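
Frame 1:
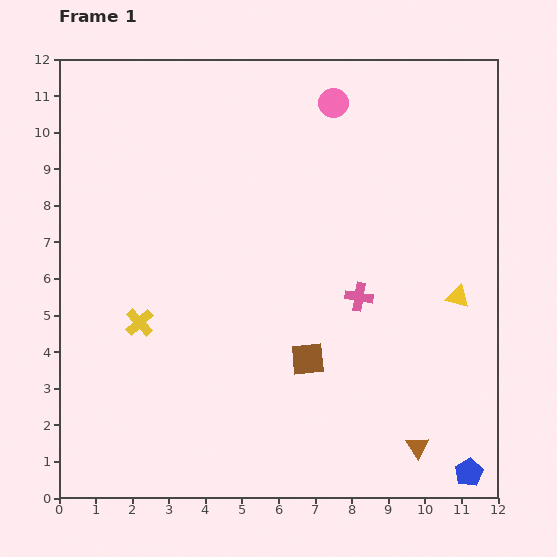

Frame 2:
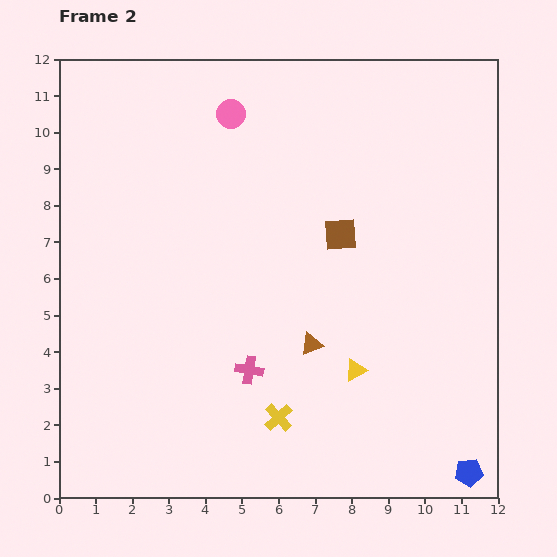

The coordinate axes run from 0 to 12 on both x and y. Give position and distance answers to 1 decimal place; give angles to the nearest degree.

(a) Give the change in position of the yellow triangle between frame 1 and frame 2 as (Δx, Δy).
(-2.8, -2.0)

The yellow triangle was at (10.9, 5.5) in frame 1 and (8.1, 3.5) in frame 2.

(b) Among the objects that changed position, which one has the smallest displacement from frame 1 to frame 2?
the pink circle

(moved 2.8)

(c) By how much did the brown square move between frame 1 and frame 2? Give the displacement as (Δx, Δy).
(0.9, 3.4)

The brown square was at (6.8, 3.8) in frame 1 and (7.7, 7.2) in frame 2.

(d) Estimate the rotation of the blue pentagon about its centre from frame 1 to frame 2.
24° clockwise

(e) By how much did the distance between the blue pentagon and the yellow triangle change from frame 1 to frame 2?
-0.6

Distance in frame 1: 4.8. Distance in frame 2: 4.2.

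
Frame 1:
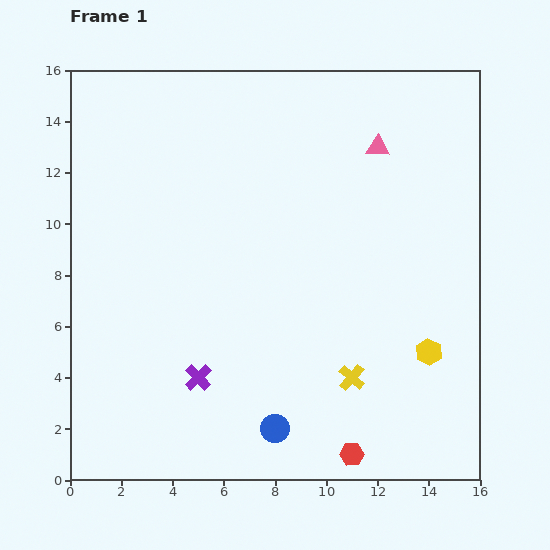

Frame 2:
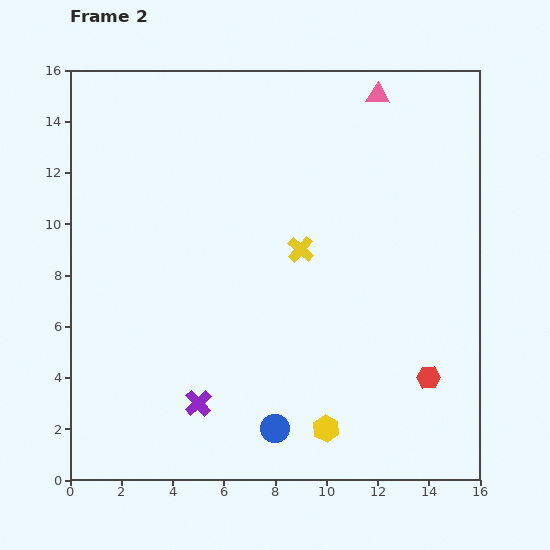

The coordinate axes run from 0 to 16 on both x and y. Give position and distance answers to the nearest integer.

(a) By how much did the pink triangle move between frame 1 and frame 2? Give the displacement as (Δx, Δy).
(0, 2)

The pink triangle was at (12, 13) in frame 1 and (12, 15) in frame 2.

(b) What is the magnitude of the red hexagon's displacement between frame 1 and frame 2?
4

The red hexagon moved from (11, 1) to (14, 4), a distance of √(3² + 3²) ≈ 4.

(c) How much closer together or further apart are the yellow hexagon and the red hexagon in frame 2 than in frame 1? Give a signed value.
-1

Distance in frame 1: 5. Distance in frame 2: 4.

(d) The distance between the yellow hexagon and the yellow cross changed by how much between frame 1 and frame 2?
+4

Distance in frame 1: 3. Distance in frame 2: 7.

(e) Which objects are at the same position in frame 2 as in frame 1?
the blue circle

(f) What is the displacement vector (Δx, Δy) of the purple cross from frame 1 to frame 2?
(0, -1)

The purple cross was at (5, 4) in frame 1 and (5, 3) in frame 2.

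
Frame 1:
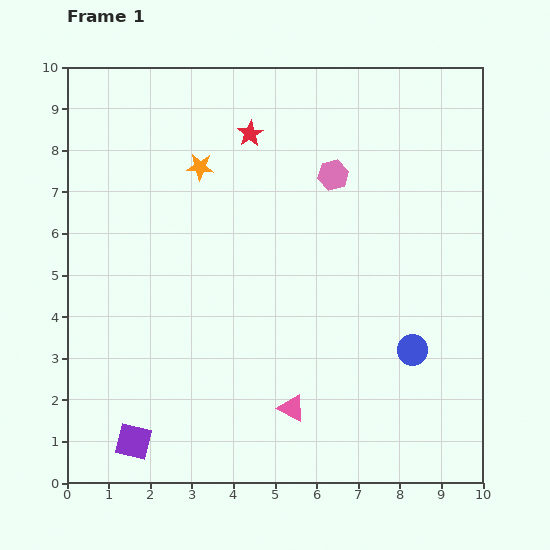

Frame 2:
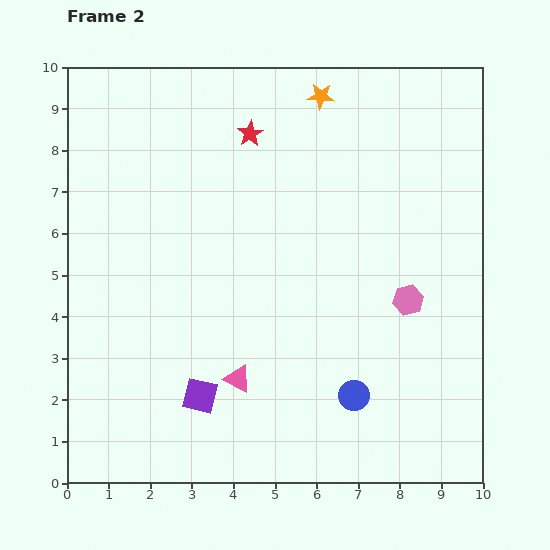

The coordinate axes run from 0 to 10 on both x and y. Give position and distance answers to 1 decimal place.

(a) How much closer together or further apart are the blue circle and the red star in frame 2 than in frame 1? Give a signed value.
+0.3

Distance in frame 1: 6.5. Distance in frame 2: 6.8.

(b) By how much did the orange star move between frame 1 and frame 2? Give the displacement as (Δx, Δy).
(2.9, 1.7)

The orange star was at (3.2, 7.6) in frame 1 and (6.1, 9.3) in frame 2.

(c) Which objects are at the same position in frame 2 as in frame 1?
the red star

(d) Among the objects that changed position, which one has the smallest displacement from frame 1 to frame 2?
the pink triangle

(moved 1.5)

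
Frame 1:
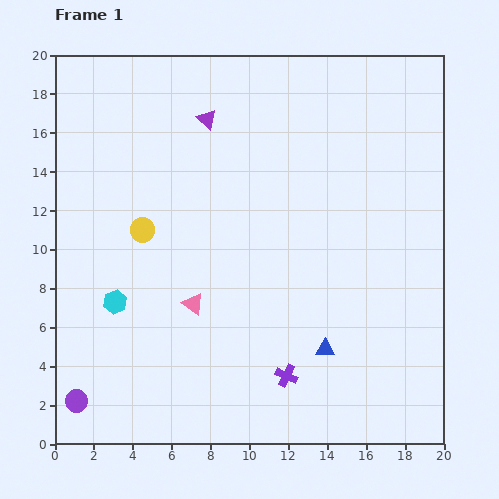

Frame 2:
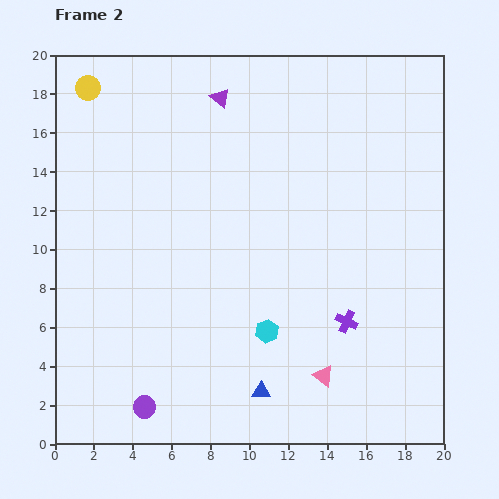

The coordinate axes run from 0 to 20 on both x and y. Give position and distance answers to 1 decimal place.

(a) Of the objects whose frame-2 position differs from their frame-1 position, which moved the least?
the purple triangle

(moved 1.3)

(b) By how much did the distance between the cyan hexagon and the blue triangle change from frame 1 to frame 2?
-8.0

Distance in frame 1: 11.1. Distance in frame 2: 3.1.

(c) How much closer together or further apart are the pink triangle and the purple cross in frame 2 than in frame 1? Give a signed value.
-3.1

Distance in frame 1: 6.1. Distance in frame 2: 3.0.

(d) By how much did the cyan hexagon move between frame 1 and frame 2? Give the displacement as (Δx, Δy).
(7.8, -1.5)

The cyan hexagon was at (3.1, 7.3) in frame 1 and (10.9, 5.8) in frame 2.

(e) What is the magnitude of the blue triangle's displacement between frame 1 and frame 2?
4.0

The blue triangle moved from (13.9, 4.9) to (10.6, 2.7), a distance of √(3.3² + 2.2²) ≈ 4.0.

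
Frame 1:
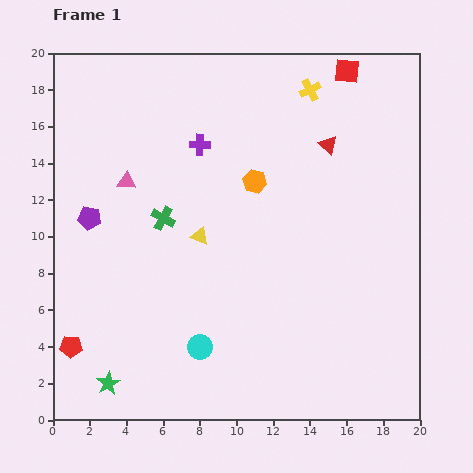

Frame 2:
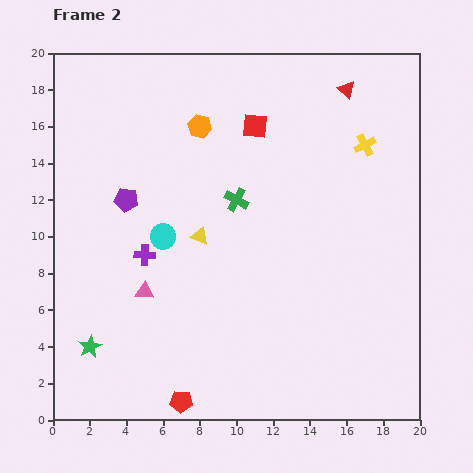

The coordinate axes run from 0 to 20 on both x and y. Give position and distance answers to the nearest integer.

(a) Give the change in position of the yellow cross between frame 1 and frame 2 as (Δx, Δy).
(3, -3)

The yellow cross was at (14, 18) in frame 1 and (17, 15) in frame 2.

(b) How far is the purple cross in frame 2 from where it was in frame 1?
7

The purple cross moved from (8, 15) to (5, 9), a distance of √(3² + 6²) ≈ 7.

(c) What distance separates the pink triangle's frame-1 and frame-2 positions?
6

The pink triangle moved from (4, 13) to (5, 7), a distance of √(1² + 6²) ≈ 6.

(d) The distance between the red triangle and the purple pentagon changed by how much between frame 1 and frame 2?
-1

Distance in frame 1: 14. Distance in frame 2: 13.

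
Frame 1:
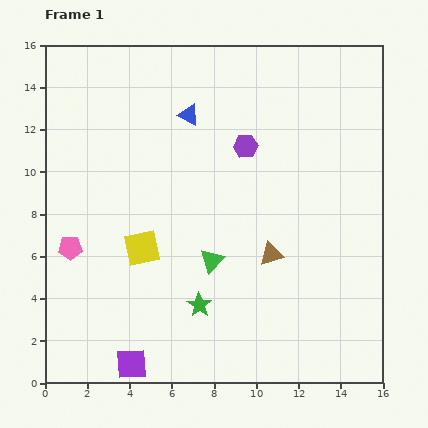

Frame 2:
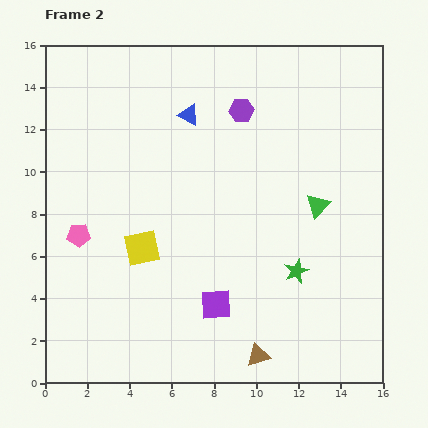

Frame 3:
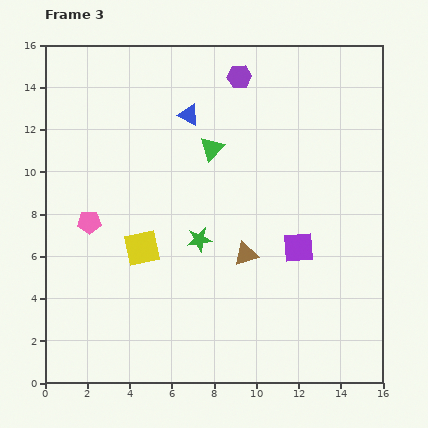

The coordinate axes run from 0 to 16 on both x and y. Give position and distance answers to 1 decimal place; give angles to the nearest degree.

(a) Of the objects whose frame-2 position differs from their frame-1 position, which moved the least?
the pink pentagon

(moved 0.7)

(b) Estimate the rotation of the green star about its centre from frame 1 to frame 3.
30° clockwise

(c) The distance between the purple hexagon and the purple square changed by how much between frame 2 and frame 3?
-0.7

Distance in frame 2: 9.3. Distance in frame 3: 8.6.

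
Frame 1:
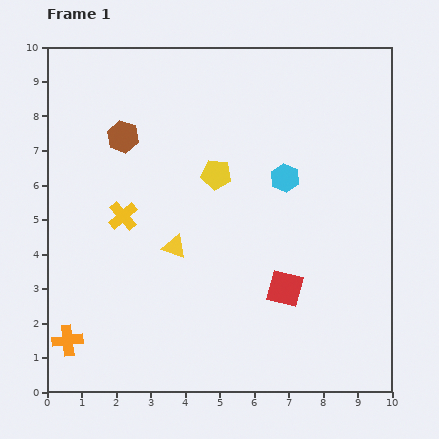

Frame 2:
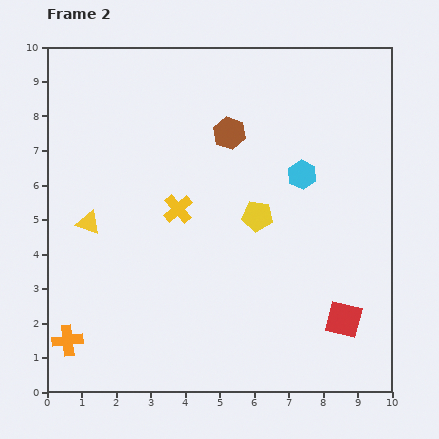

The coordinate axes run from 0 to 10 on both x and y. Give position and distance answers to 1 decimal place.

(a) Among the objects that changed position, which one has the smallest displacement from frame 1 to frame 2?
the cyan hexagon

(moved 0.5)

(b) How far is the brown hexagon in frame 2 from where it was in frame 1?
3.1

The brown hexagon moved from (2.2, 7.4) to (5.3, 7.5), a distance of √(3.1² + 0.1²) ≈ 3.1.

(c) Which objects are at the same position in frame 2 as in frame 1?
the orange cross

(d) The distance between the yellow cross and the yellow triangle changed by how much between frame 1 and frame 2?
+0.9

Distance in frame 1: 1.7. Distance in frame 2: 2.6.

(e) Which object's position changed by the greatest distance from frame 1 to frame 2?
the brown hexagon

(moved 3.1; next 2.6)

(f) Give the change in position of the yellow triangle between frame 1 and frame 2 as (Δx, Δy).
(-2.5, 0.7)

The yellow triangle was at (3.7, 4.2) in frame 1 and (1.2, 4.9) in frame 2.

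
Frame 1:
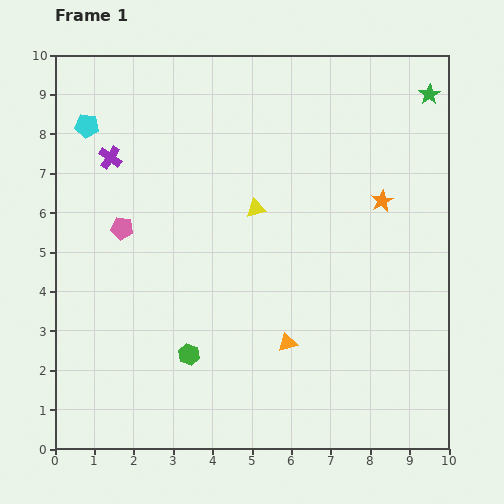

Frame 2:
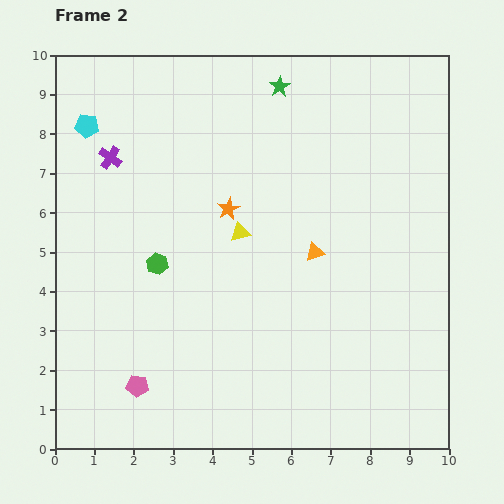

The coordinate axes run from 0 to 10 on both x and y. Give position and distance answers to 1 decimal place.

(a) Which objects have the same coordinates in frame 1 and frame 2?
the cyan pentagon, the purple cross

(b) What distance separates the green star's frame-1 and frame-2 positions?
3.8

The green star moved from (9.5, 9.0) to (5.7, 9.2), a distance of √(3.8² + 0.2²) ≈ 3.8.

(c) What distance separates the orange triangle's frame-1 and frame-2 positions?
2.4

The orange triangle moved from (5.9, 2.7) to (6.6, 5.0), a distance of √(0.7² + 2.3²) ≈ 2.4.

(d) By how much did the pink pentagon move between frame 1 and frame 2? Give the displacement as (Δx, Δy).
(0.4, -4.0)

The pink pentagon was at (1.7, 5.6) in frame 1 and (2.1, 1.6) in frame 2.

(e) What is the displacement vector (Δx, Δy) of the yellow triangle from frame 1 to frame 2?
(-0.4, -0.6)

The yellow triangle was at (5.1, 6.1) in frame 1 and (4.7, 5.5) in frame 2.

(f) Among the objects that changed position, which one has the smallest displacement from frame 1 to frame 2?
the yellow triangle

(moved 0.7)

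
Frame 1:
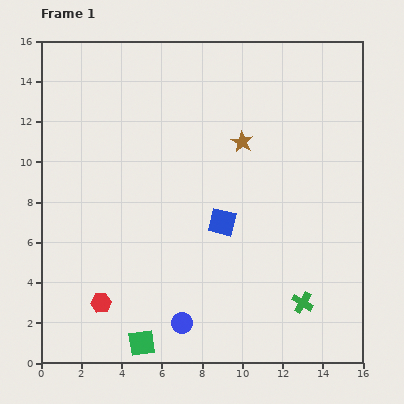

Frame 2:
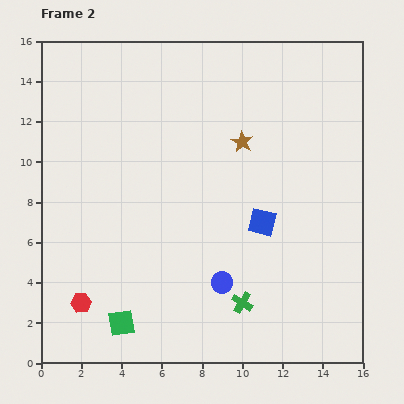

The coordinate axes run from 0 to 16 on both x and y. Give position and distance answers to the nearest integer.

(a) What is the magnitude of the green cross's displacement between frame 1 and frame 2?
3

The green cross moved from (13, 3) to (10, 3), a distance of √(3² + 0²) ≈ 3.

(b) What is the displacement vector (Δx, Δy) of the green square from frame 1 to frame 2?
(-1, 1)

The green square was at (5, 1) in frame 1 and (4, 2) in frame 2.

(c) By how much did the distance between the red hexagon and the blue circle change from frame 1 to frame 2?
+3

Distance in frame 1: 4. Distance in frame 2: 7.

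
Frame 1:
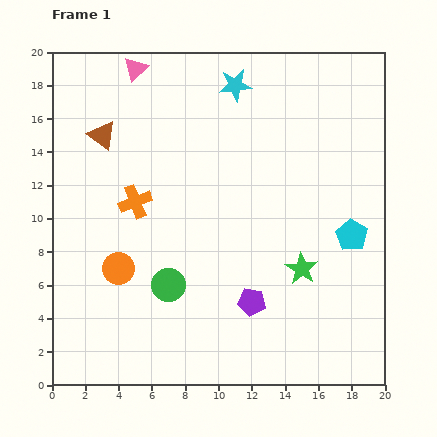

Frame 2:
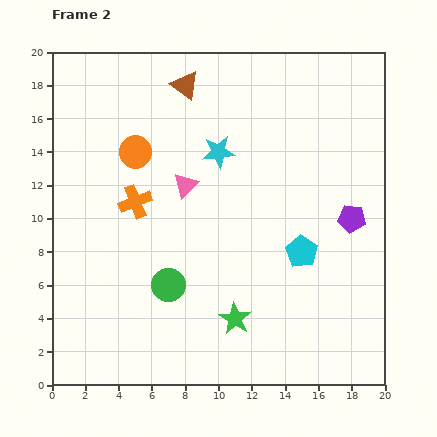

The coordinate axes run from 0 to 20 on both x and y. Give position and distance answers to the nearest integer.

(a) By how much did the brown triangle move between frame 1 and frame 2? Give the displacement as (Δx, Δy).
(5, 3)

The brown triangle was at (3, 15) in frame 1 and (8, 18) in frame 2.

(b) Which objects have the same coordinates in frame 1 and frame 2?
the green circle, the orange cross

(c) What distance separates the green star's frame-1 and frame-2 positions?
5

The green star moved from (15, 7) to (11, 4), a distance of √(4² + 3²) ≈ 5.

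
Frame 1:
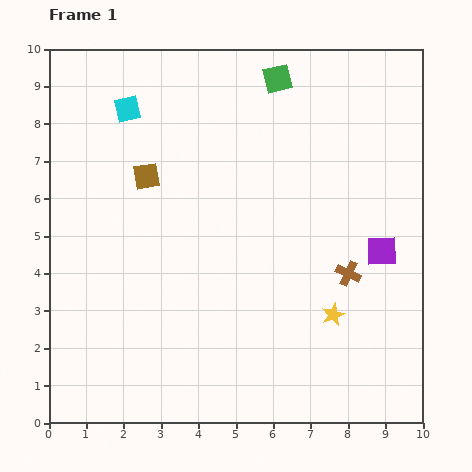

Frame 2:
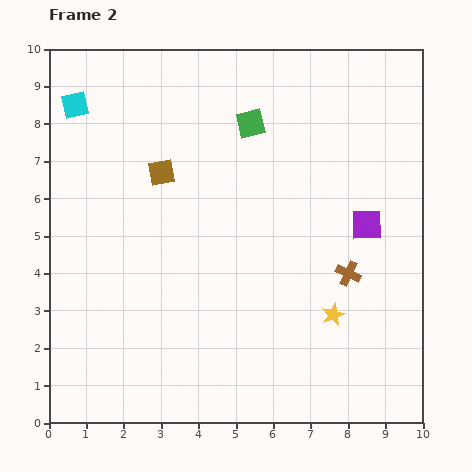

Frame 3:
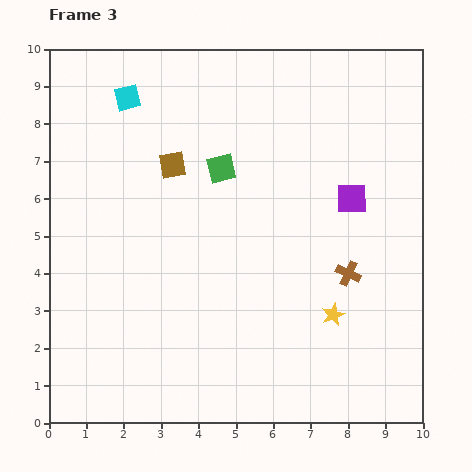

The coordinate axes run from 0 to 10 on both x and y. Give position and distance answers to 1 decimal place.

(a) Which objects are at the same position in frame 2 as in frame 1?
the brown cross, the yellow star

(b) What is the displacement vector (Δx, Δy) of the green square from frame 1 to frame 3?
(-1.5, -2.4)

The green square was at (6.1, 9.2) in frame 1 and (4.6, 6.8) in frame 3.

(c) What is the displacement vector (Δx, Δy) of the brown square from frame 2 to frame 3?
(0.3, 0.2)

The brown square was at (3.0, 6.7) in frame 2 and (3.3, 6.9) in frame 3.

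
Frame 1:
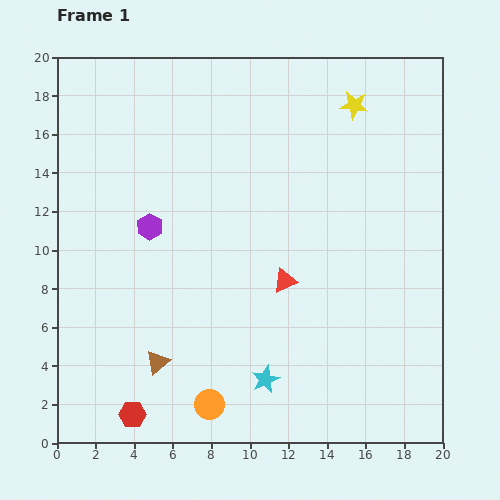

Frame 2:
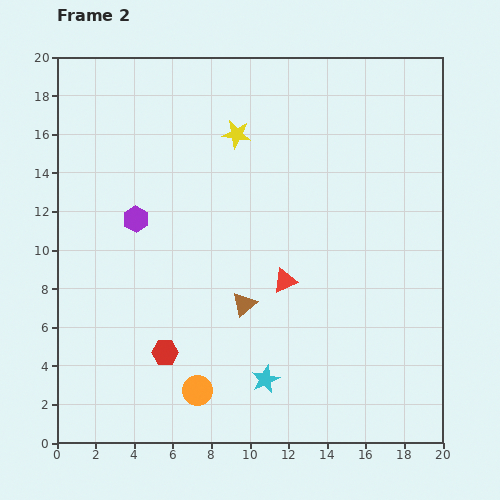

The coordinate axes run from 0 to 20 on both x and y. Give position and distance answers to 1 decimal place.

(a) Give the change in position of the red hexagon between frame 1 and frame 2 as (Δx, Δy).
(1.7, 3.2)

The red hexagon was at (3.9, 1.5) in frame 1 and (5.6, 4.7) in frame 2.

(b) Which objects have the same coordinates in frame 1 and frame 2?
the red triangle, the cyan star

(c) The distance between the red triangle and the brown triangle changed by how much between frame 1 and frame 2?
-5.4

Distance in frame 1: 7.8. Distance in frame 2: 2.4.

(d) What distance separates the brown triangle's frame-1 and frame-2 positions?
5.4

The brown triangle moved from (5.2, 4.2) to (9.7, 7.2), a distance of √(4.5² + 3.0²) ≈ 5.4.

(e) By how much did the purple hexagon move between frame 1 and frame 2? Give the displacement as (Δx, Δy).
(-0.7, 0.4)

The purple hexagon was at (4.8, 11.2) in frame 1 and (4.1, 11.6) in frame 2.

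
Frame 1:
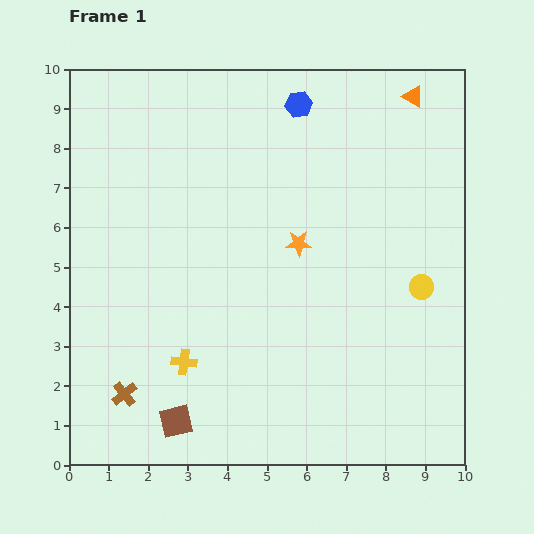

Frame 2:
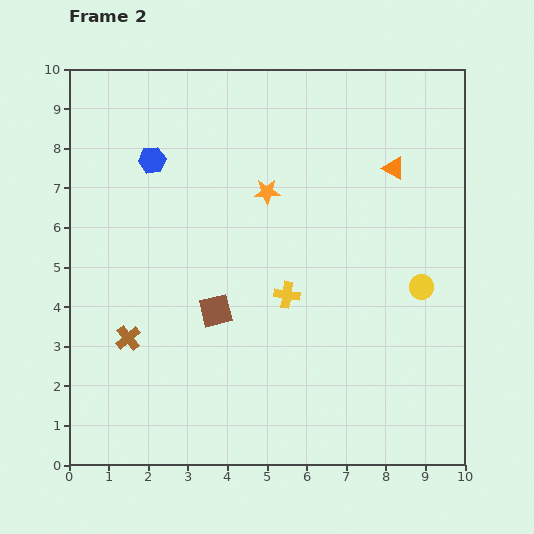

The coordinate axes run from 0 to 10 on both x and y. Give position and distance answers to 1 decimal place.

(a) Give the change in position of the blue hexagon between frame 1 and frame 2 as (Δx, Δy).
(-3.7, -1.4)

The blue hexagon was at (5.8, 9.1) in frame 1 and (2.1, 7.7) in frame 2.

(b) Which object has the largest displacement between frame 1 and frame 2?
the blue hexagon

(moved 4.0; next 3.1)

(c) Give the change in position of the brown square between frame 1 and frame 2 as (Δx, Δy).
(1.0, 2.8)

The brown square was at (2.7, 1.1) in frame 1 and (3.7, 3.9) in frame 2.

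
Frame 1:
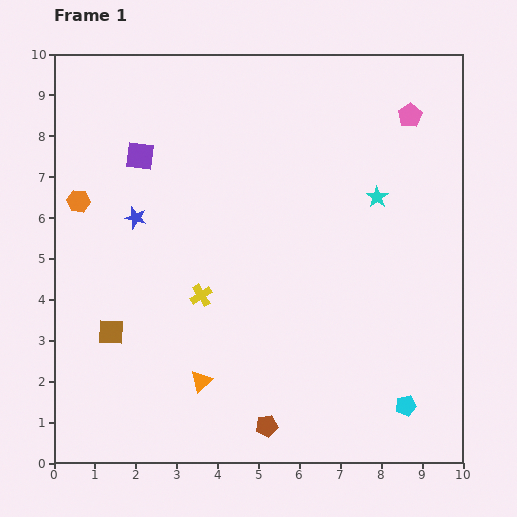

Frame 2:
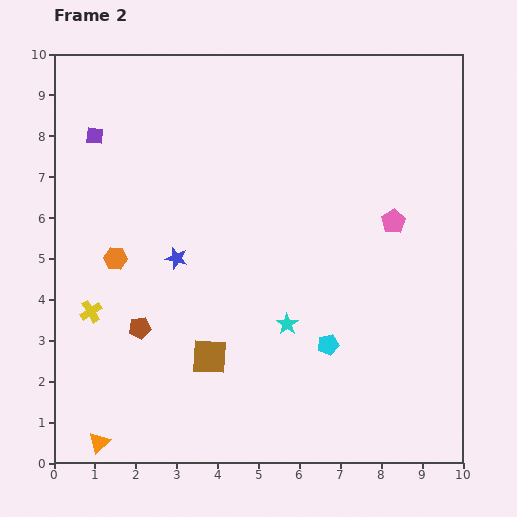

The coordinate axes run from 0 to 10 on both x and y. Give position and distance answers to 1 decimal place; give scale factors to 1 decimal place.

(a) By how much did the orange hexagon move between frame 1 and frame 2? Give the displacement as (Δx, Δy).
(0.9, -1.4)

The orange hexagon was at (0.6, 6.4) in frame 1 and (1.5, 5.0) in frame 2.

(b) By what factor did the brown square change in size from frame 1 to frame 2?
1.4×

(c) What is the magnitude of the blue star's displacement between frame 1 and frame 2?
1.4

The blue star moved from (2.0, 6.0) to (3.0, 5.0), a distance of √(1.0² + 1.0²) ≈ 1.4.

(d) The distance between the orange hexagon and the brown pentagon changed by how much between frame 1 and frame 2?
-5.4

Distance in frame 1: 7.2. Distance in frame 2: 1.8.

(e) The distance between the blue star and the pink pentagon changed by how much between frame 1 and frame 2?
-1.8

Distance in frame 1: 7.2. Distance in frame 2: 5.4.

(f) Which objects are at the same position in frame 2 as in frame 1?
none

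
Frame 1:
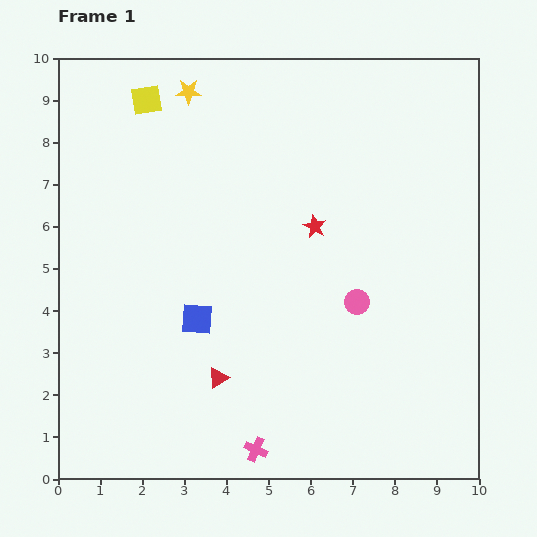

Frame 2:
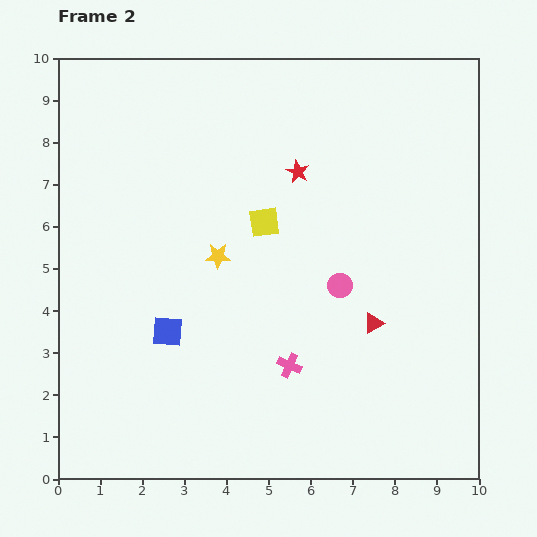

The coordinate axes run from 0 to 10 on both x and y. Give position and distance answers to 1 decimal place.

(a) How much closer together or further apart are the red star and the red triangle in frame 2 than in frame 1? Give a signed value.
-0.3

Distance in frame 1: 4.3. Distance in frame 2: 4.0.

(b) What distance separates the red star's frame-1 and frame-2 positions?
1.4

The red star moved from (6.1, 6.0) to (5.7, 7.3), a distance of √(0.4² + 1.3²) ≈ 1.4.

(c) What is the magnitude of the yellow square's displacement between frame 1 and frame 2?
4.0

The yellow square moved from (2.1, 9.0) to (4.9, 6.1), a distance of √(2.8² + 2.9²) ≈ 4.0.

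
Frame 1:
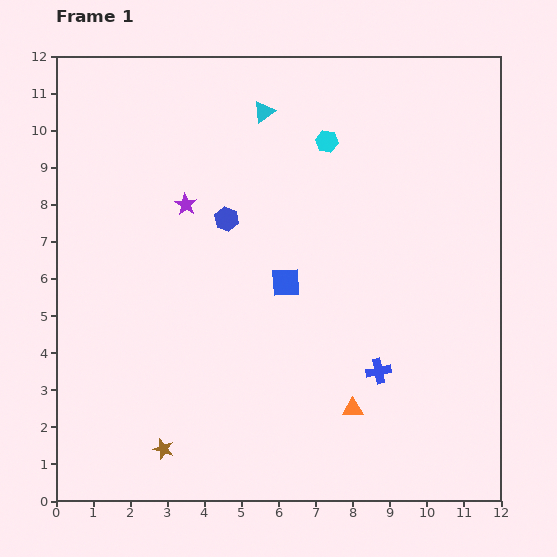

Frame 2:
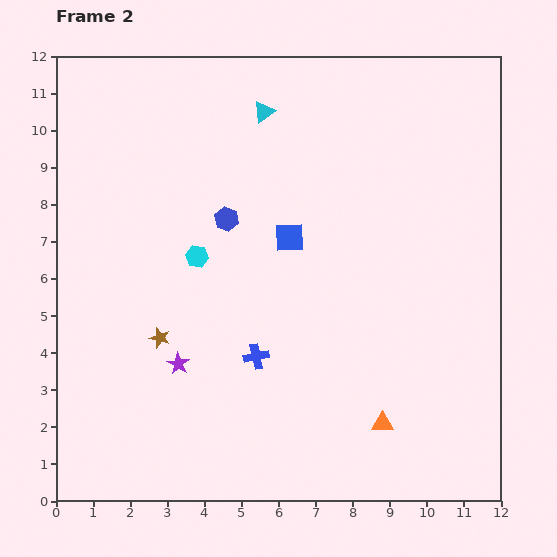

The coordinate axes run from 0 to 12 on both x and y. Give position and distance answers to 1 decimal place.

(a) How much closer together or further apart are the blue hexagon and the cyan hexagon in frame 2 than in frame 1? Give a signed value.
-2.1

Distance in frame 1: 3.4. Distance in frame 2: 1.3.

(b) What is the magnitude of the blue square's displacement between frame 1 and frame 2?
1.2

The blue square moved from (6.2, 5.9) to (6.3, 7.1), a distance of √(0.1² + 1.2²) ≈ 1.2.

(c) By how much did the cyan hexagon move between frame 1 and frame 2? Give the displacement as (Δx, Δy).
(-3.5, -3.1)

The cyan hexagon was at (7.3, 9.7) in frame 1 and (3.8, 6.6) in frame 2.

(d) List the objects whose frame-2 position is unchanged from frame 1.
the blue hexagon, the cyan triangle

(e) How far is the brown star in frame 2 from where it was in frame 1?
3.0

The brown star moved from (2.9, 1.4) to (2.8, 4.4), a distance of √(0.1² + 3.0²) ≈ 3.0.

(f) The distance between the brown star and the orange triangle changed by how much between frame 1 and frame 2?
+1.2

Distance in frame 1: 5.2. Distance in frame 2: 6.4.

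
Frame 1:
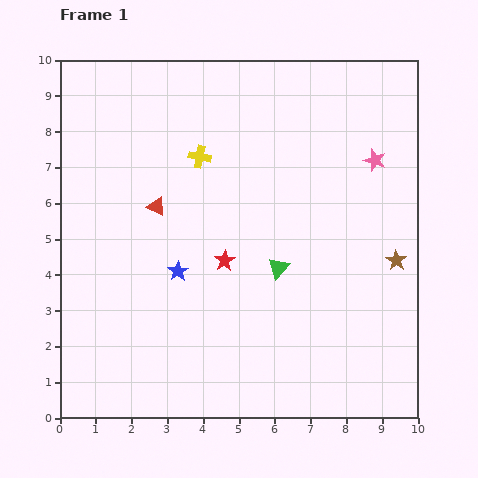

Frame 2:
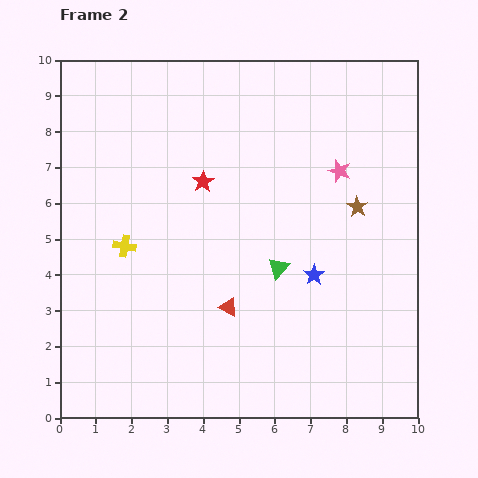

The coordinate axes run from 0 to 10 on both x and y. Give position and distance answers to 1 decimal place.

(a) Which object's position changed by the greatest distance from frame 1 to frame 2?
the blue star

(moved 3.8; next 3.4)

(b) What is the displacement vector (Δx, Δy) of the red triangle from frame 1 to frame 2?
(2.0, -2.8)

The red triangle was at (2.7, 5.9) in frame 1 and (4.7, 3.1) in frame 2.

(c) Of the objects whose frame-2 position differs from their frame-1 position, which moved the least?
the pink star

(moved 1.0)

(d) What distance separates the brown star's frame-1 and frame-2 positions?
1.9

The brown star moved from (9.4, 4.4) to (8.3, 5.9), a distance of √(1.1² + 1.5²) ≈ 1.9.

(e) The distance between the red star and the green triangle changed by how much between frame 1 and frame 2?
+1.7

Distance in frame 1: 1.5. Distance in frame 2: 3.2.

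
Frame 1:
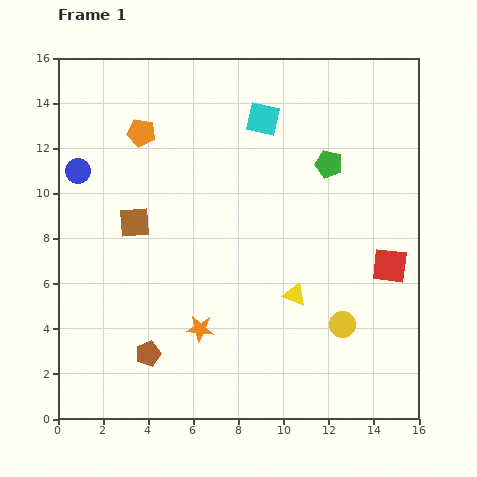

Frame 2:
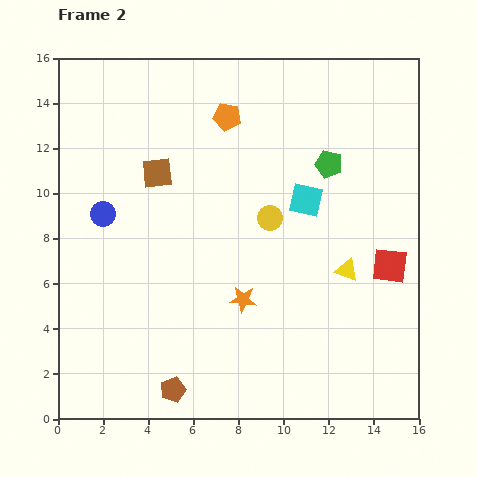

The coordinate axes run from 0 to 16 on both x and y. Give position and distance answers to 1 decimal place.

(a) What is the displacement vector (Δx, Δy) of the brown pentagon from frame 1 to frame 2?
(1.1, -1.6)

The brown pentagon was at (4.0, 2.9) in frame 1 and (5.1, 1.3) in frame 2.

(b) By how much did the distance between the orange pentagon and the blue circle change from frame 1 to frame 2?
+3.7

Distance in frame 1: 3.3. Distance in frame 2: 7.0.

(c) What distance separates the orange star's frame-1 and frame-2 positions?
2.3

The orange star moved from (6.3, 4.0) to (8.2, 5.3), a distance of √(1.9² + 1.3²) ≈ 2.3.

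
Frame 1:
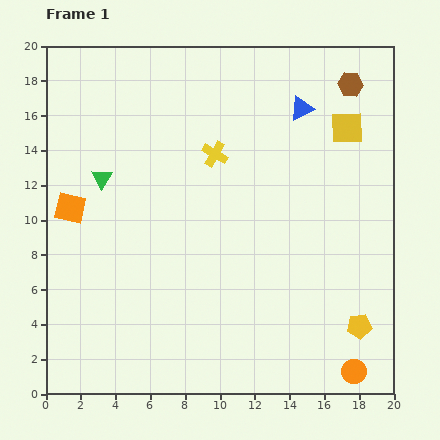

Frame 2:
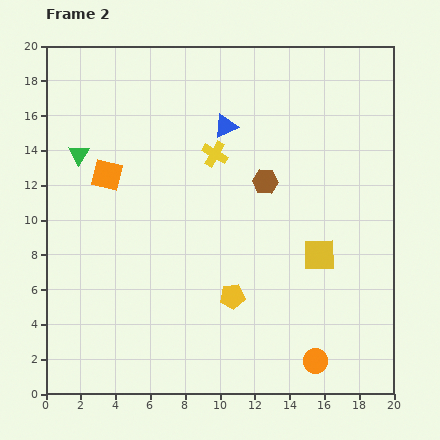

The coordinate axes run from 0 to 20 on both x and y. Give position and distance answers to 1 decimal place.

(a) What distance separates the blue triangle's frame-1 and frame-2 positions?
4.5

The blue triangle moved from (14.7, 16.4) to (10.3, 15.4), a distance of √(4.4² + 1.0²) ≈ 4.5.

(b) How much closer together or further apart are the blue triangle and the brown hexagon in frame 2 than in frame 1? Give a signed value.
+0.8

Distance in frame 1: 3.1. Distance in frame 2: 3.9.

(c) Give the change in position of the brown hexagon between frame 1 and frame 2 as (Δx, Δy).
(-4.9, -5.6)

The brown hexagon was at (17.5, 17.8) in frame 1 and (12.6, 12.2) in frame 2.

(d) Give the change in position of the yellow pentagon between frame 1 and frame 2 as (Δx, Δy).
(-7.3, 1.7)

The yellow pentagon was at (18.0, 3.9) in frame 1 and (10.7, 5.6) in frame 2.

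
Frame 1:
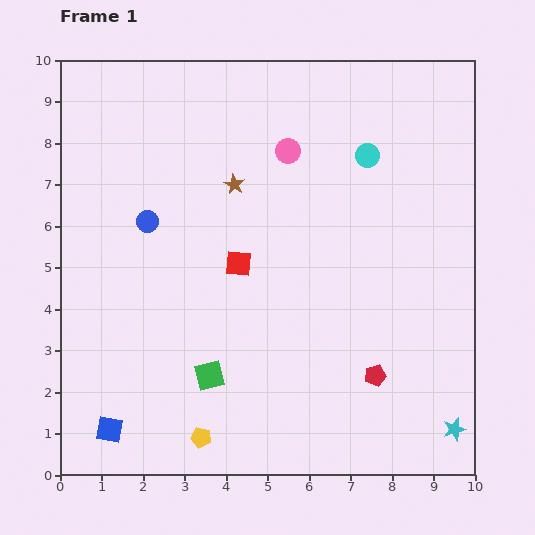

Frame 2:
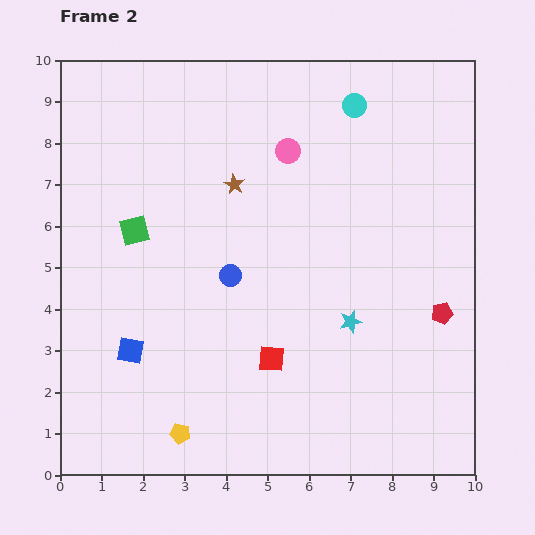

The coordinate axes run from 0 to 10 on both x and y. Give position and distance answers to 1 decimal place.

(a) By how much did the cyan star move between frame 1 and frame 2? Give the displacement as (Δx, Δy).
(-2.5, 2.6)

The cyan star was at (9.5, 1.1) in frame 1 and (7.0, 3.7) in frame 2.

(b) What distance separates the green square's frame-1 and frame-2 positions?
3.9

The green square moved from (3.6, 2.4) to (1.8, 5.9), a distance of √(1.8² + 3.5²) ≈ 3.9.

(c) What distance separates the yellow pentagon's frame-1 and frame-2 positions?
0.5

The yellow pentagon moved from (3.4, 0.9) to (2.9, 1.0), a distance of √(0.5² + 0.1²) ≈ 0.5.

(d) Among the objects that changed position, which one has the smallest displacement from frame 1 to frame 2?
the yellow pentagon

(moved 0.5)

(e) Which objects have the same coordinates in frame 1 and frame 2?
the brown star, the pink circle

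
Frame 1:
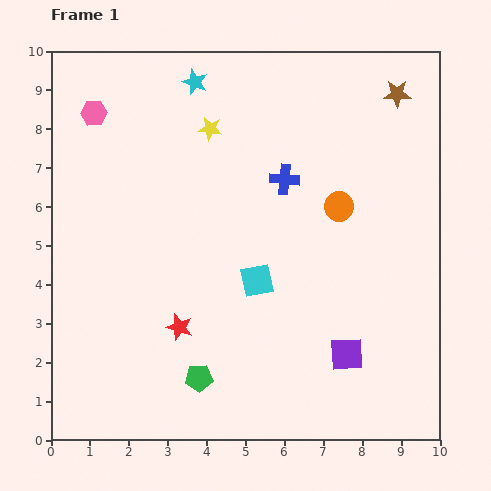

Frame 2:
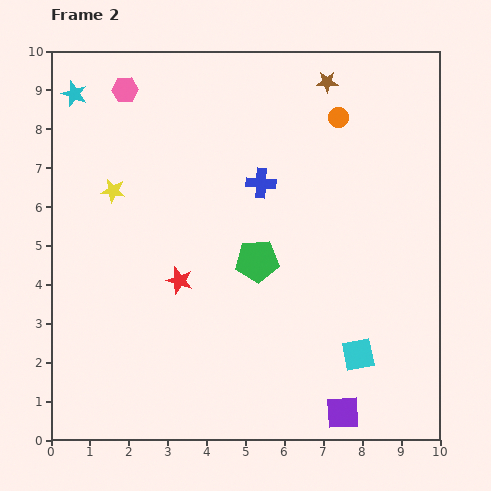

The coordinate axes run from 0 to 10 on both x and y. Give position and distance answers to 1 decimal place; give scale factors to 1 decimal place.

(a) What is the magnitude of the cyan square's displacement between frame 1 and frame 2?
3.2

The cyan square moved from (5.3, 4.1) to (7.9, 2.2), a distance of √(2.6² + 1.9²) ≈ 3.2.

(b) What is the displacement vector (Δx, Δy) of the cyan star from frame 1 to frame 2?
(-3.1, -0.3)

The cyan star was at (3.7, 9.2) in frame 1 and (0.6, 8.9) in frame 2.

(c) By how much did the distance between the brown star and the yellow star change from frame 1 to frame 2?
+1.3

Distance in frame 1: 4.9. Distance in frame 2: 6.2.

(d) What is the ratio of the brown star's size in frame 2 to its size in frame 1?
0.8×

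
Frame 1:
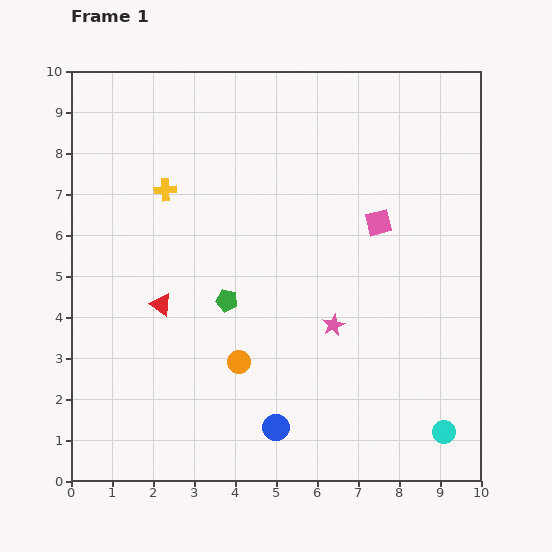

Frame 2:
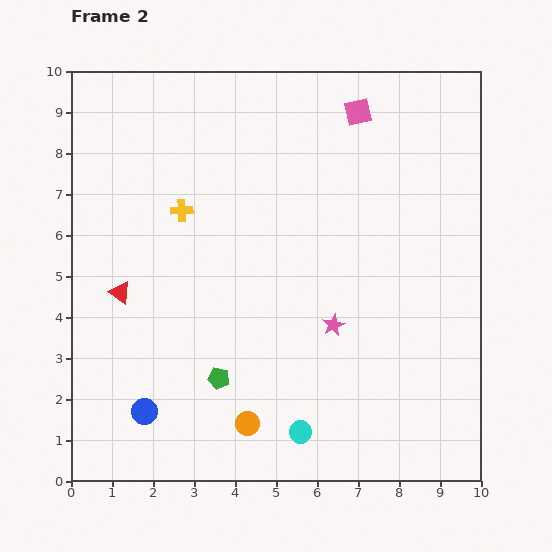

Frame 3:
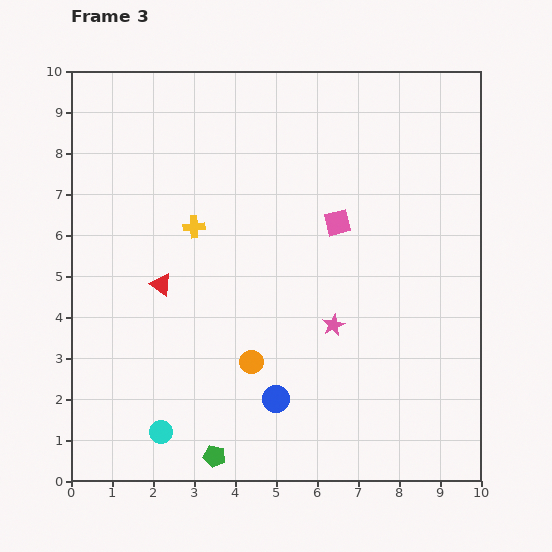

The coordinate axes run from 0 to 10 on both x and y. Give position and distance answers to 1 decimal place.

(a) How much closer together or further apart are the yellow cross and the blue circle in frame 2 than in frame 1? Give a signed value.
-1.4

Distance in frame 1: 6.4. Distance in frame 2: 5.0.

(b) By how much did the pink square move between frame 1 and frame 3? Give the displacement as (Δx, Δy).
(-1.0, 0.0)

The pink square was at (7.5, 6.3) in frame 1 and (6.5, 6.3) in frame 3.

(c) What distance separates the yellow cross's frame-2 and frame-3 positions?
0.5

The yellow cross moved from (2.7, 6.6) to (3.0, 6.2), a distance of √(0.3² + 0.4²) ≈ 0.5.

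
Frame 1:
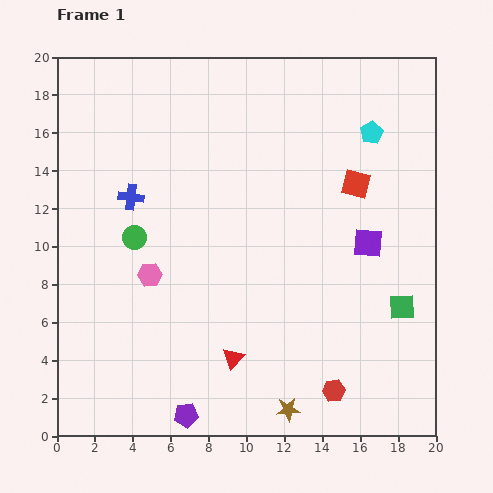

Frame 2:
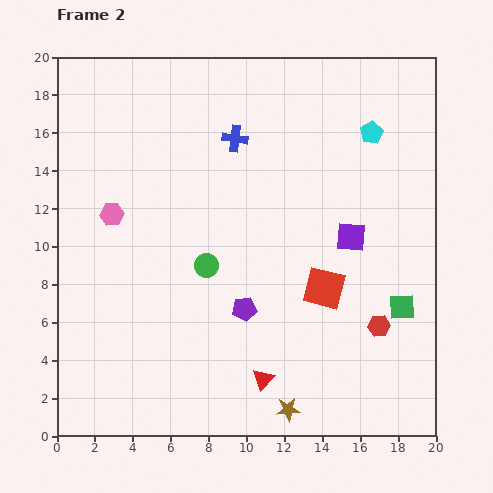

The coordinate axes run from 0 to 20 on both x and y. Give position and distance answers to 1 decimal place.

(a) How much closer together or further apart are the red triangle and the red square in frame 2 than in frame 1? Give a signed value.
-5.5

Distance in frame 1: 11.3. Distance in frame 2: 5.8.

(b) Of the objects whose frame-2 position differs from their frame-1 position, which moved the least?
the purple square

(moved 0.9)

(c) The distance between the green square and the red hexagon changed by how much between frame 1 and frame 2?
-4.1

Distance in frame 1: 5.7. Distance in frame 2: 1.6.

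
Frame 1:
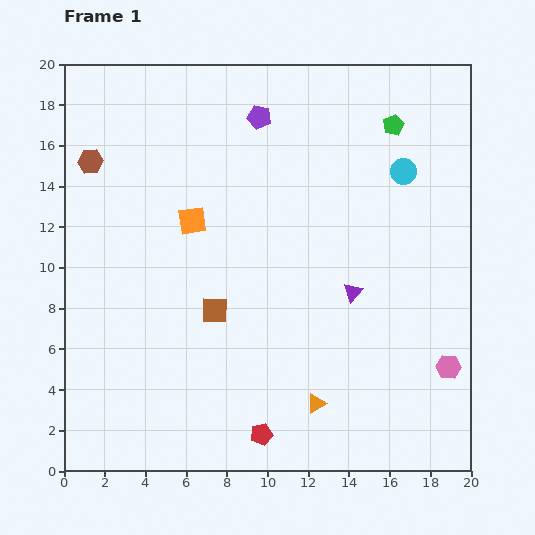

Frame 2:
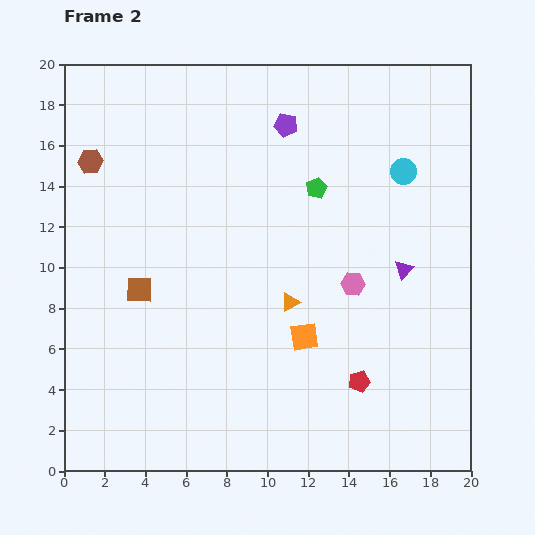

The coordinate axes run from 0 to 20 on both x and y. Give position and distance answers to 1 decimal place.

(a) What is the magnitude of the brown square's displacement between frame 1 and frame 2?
3.8

The brown square moved from (7.4, 7.9) to (3.7, 8.9), a distance of √(3.7² + 1.0²) ≈ 3.8.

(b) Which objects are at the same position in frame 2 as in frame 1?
the brown hexagon, the cyan circle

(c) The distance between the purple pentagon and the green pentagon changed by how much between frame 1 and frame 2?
-3.2

Distance in frame 1: 6.6. Distance in frame 2: 3.4.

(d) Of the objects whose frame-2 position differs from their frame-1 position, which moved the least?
the purple pentagon

(moved 1.4)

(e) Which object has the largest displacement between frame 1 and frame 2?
the orange square

(moved 7.9; next 6.2)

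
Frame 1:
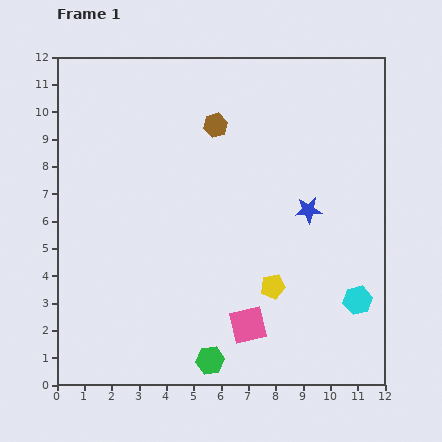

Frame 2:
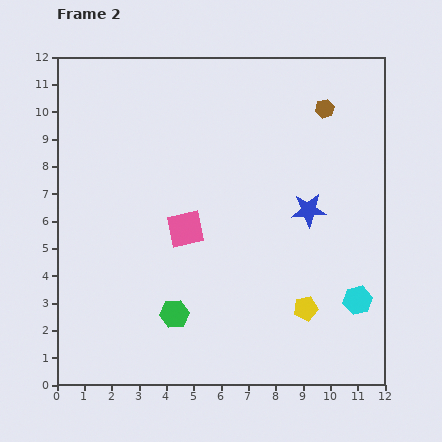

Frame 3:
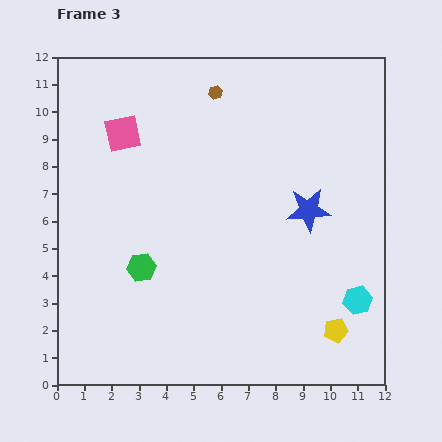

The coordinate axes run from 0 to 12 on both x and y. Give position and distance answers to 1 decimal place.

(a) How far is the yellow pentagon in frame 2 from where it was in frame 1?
1.4

The yellow pentagon moved from (7.9, 3.6) to (9.1, 2.8), a distance of √(1.2² + 0.8²) ≈ 1.4.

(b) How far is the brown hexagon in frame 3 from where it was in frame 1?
1.2

The brown hexagon moved from (5.8, 9.5) to (5.8, 10.7), a distance of √(0.0² + 1.2²) ≈ 1.2.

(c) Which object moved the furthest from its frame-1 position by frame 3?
the pink square

(moved 8.4; next 4.2)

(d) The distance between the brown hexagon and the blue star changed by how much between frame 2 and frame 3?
+1.8

Distance in frame 2: 3.7. Distance in frame 3: 5.5.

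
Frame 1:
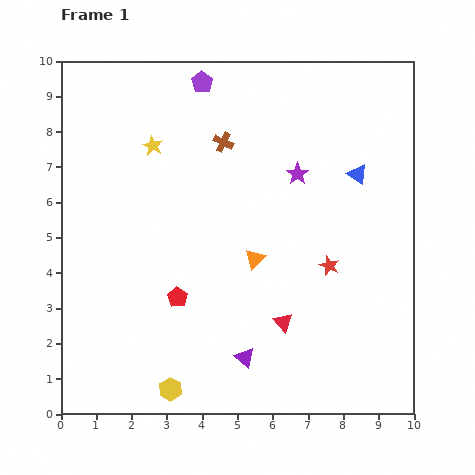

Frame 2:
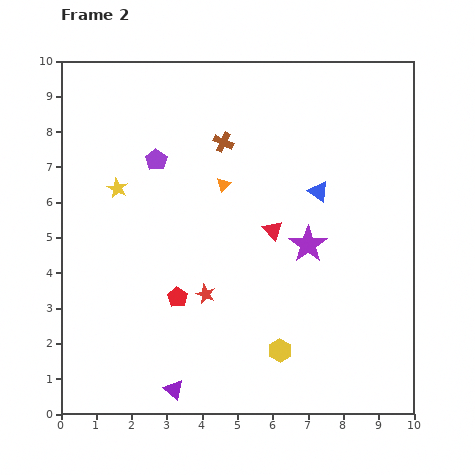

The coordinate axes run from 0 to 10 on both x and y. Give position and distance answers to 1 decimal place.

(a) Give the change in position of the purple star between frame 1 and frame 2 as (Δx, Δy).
(0.3, -2.0)

The purple star was at (6.7, 6.8) in frame 1 and (7.0, 4.8) in frame 2.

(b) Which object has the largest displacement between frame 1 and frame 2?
the red star

(moved 3.6; next 3.3)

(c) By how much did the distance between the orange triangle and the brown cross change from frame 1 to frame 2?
-2.2

Distance in frame 1: 3.4. Distance in frame 2: 1.2.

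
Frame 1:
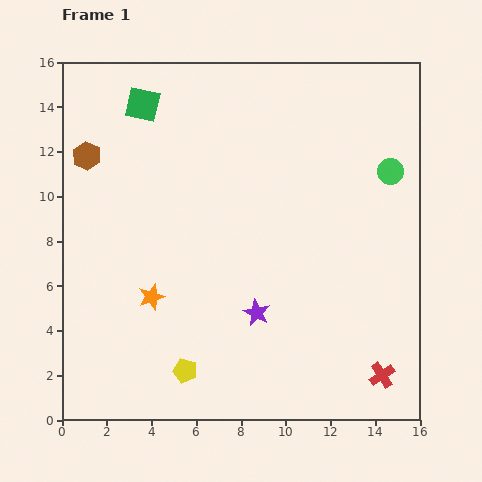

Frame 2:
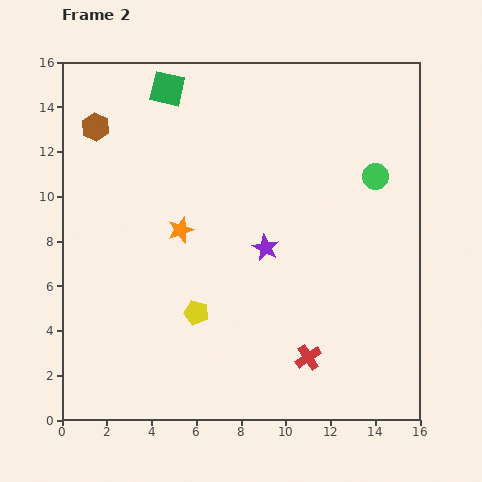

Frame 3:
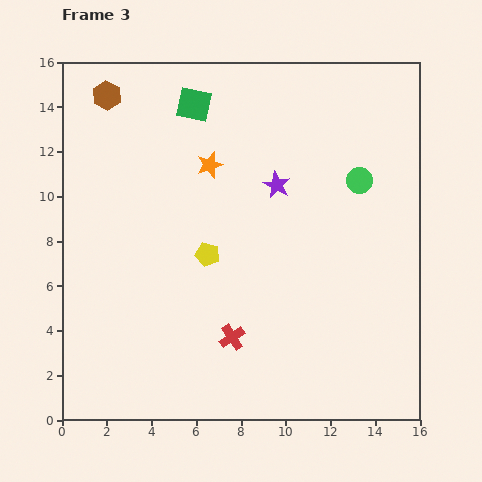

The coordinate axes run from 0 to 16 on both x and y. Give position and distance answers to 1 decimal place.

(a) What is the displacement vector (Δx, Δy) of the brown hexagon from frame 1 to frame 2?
(0.4, 1.3)

The brown hexagon was at (1.1, 11.8) in frame 1 and (1.5, 13.1) in frame 2.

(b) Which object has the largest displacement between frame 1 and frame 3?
the red cross

(moved 6.9; next 6.4)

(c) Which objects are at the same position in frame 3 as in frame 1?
none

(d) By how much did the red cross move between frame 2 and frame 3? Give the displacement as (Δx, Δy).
(-3.4, 0.9)

The red cross was at (11.0, 2.8) in frame 2 and (7.6, 3.7) in frame 3.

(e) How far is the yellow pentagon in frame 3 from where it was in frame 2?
2.6

The yellow pentagon moved from (6.0, 4.8) to (6.5, 7.4), a distance of √(0.5² + 2.6²) ≈ 2.6.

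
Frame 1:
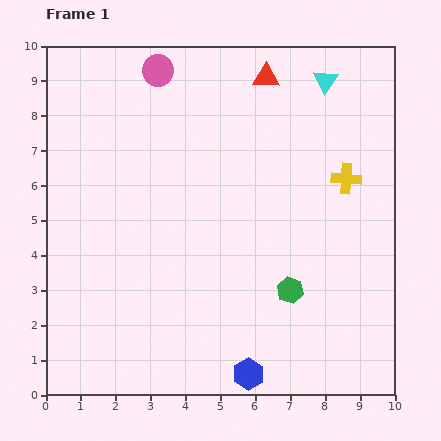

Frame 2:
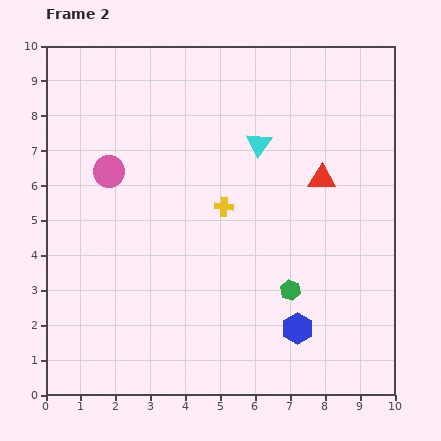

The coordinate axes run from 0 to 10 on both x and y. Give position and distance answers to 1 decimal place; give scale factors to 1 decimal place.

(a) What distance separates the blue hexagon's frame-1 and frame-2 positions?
1.9

The blue hexagon moved from (5.8, 0.6) to (7.2, 1.9), a distance of √(1.4² + 1.3²) ≈ 1.9.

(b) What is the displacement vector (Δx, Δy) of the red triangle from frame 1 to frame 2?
(1.6, -2.9)

The red triangle was at (6.3, 9.1) in frame 1 and (7.9, 6.2) in frame 2.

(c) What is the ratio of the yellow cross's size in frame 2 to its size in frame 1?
0.6×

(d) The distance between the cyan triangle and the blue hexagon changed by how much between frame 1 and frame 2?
-3.3

Distance in frame 1: 8.7. Distance in frame 2: 5.4.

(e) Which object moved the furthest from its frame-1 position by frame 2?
the yellow cross

(moved 3.6; next 3.3)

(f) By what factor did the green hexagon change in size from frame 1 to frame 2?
0.8×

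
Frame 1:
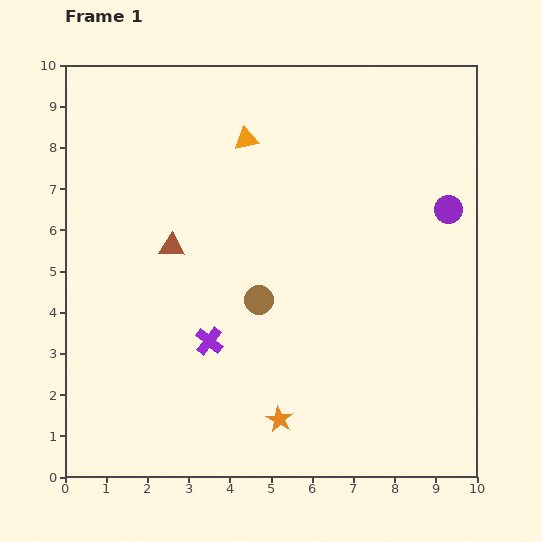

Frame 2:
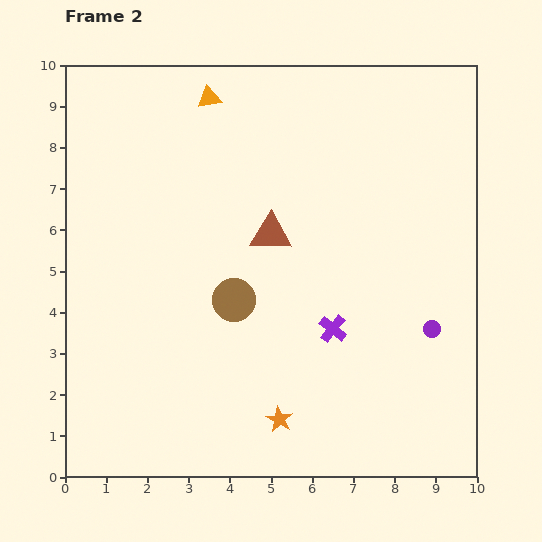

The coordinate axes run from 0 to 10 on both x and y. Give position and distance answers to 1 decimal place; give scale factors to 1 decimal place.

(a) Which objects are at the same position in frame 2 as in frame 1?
the orange star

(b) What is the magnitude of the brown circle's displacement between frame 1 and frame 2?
0.6

The brown circle moved from (4.7, 4.3) to (4.1, 4.3), a distance of √(0.6² + 0.0²) ≈ 0.6.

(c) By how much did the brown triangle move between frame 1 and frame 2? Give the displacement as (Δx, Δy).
(2.4, 0.3)

The brown triangle was at (2.6, 5.6) in frame 1 and (5.0, 5.9) in frame 2.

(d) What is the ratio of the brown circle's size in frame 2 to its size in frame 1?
1.5×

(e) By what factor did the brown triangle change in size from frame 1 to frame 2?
1.6×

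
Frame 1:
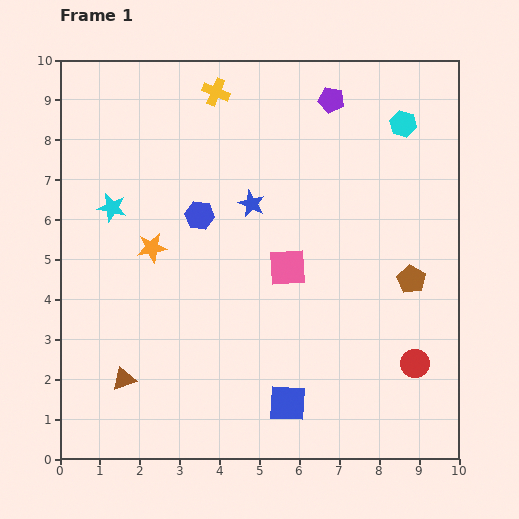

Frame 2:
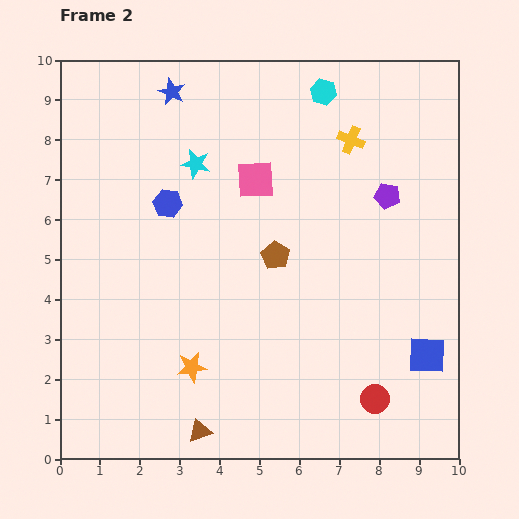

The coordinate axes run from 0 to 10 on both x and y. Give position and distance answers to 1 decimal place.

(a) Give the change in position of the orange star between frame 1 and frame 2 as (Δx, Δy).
(1.0, -3.0)

The orange star was at (2.3, 5.3) in frame 1 and (3.3, 2.3) in frame 2.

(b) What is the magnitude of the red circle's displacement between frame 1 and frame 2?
1.3

The red circle moved from (8.9, 2.4) to (7.9, 1.5), a distance of √(1.0² + 0.9²) ≈ 1.3.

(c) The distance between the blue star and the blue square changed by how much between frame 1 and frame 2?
+4.1

Distance in frame 1: 5.1. Distance in frame 2: 9.2.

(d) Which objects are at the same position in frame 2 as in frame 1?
none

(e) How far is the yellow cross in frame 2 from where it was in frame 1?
3.6

The yellow cross moved from (3.9, 9.2) to (7.3, 8.0), a distance of √(3.4² + 1.2²) ≈ 3.6.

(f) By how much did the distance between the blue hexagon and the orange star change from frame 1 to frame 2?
+2.7

Distance in frame 1: 1.4. Distance in frame 2: 4.1.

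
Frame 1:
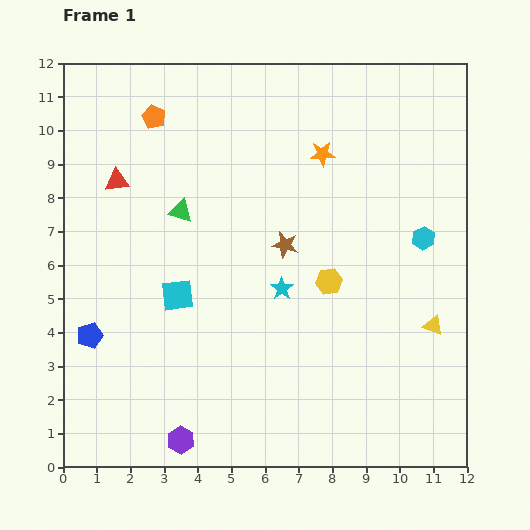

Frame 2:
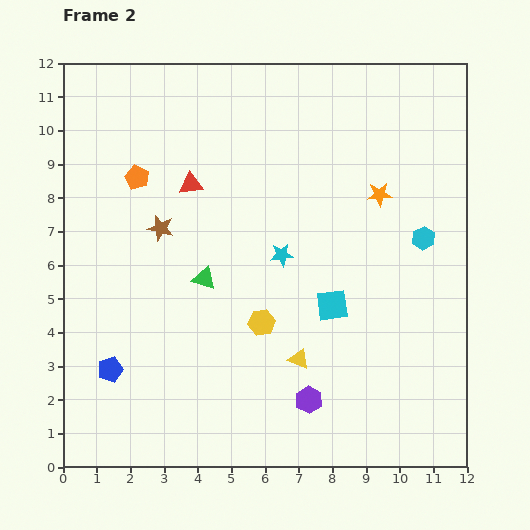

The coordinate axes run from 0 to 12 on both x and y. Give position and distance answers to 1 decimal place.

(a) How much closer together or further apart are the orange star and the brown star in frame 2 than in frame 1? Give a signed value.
+3.7

Distance in frame 1: 2.9. Distance in frame 2: 6.6.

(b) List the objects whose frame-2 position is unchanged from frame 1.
the cyan hexagon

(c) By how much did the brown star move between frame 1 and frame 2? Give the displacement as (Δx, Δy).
(-3.7, 0.5)

The brown star was at (6.6, 6.6) in frame 1 and (2.9, 7.1) in frame 2.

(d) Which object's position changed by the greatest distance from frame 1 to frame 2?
the cyan square

(moved 4.6; next 4.1)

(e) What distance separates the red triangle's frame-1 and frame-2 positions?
2.2

The red triangle moved from (1.6, 8.5) to (3.8, 8.4), a distance of √(2.2² + 0.1²) ≈ 2.2.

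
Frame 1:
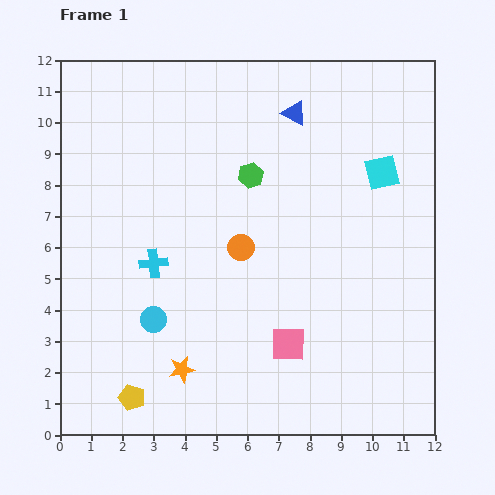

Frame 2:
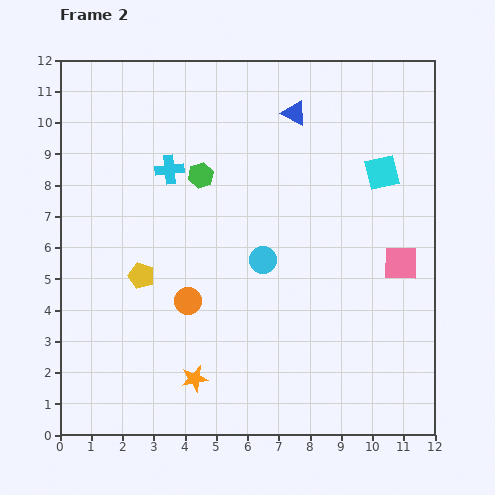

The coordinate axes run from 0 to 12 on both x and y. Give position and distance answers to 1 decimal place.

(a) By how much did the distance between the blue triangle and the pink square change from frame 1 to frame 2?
-1.5

Distance in frame 1: 7.4. Distance in frame 2: 5.9.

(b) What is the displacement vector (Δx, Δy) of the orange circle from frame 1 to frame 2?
(-1.7, -1.7)

The orange circle was at (5.8, 6.0) in frame 1 and (4.1, 4.3) in frame 2.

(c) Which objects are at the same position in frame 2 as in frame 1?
the blue triangle, the cyan square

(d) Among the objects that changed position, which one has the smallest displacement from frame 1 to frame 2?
the orange star

(moved 0.5)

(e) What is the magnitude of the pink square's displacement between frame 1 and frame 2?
4.4

The pink square moved from (7.3, 2.9) to (10.9, 5.5), a distance of √(3.6² + 2.6²) ≈ 4.4.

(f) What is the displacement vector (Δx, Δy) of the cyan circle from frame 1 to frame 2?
(3.5, 1.9)

The cyan circle was at (3.0, 3.7) in frame 1 and (6.5, 5.6) in frame 2.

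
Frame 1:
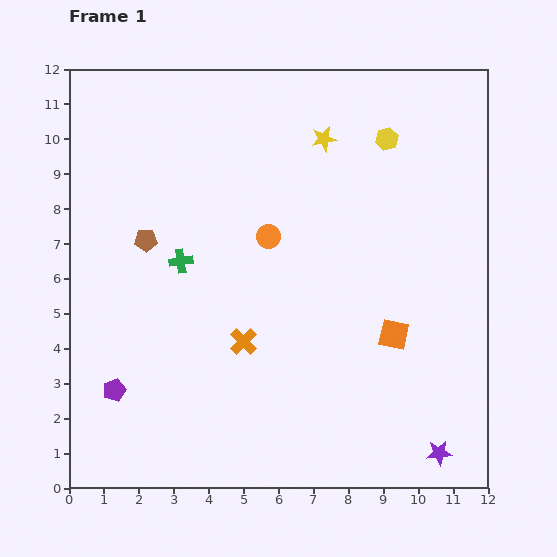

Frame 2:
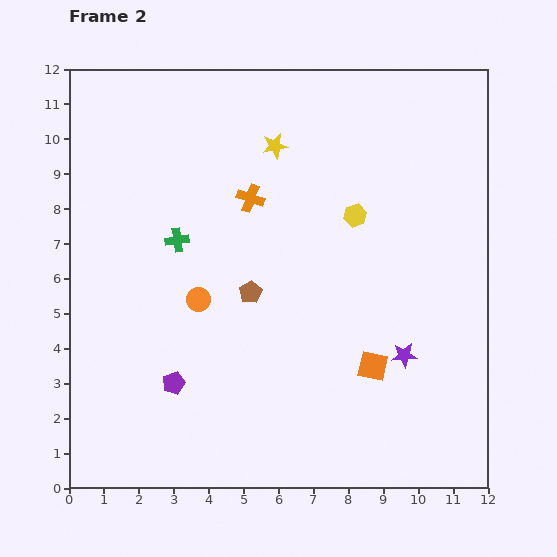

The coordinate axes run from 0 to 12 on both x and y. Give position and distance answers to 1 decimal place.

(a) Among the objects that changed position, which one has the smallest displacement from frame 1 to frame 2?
the green cross

(moved 0.6)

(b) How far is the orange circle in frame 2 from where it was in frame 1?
2.7

The orange circle moved from (5.7, 7.2) to (3.7, 5.4), a distance of √(2.0² + 1.8²) ≈ 2.7.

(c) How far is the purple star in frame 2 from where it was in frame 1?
3.0

The purple star moved from (10.6, 1.0) to (9.6, 3.8), a distance of √(1.0² + 2.8²) ≈ 3.0.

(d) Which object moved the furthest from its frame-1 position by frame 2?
the orange cross

(moved 4.1; next 3.4)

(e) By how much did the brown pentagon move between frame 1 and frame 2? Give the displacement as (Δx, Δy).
(3.0, -1.5)

The brown pentagon was at (2.2, 7.1) in frame 1 and (5.2, 5.6) in frame 2.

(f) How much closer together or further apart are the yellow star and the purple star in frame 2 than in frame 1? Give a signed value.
-2.6

Distance in frame 1: 9.6. Distance in frame 2: 7.0.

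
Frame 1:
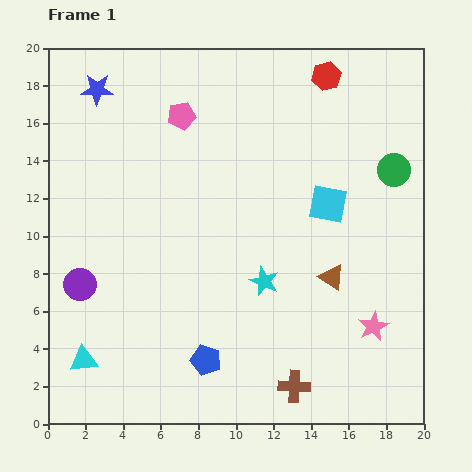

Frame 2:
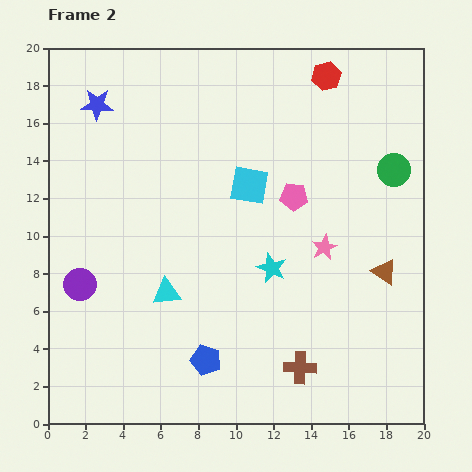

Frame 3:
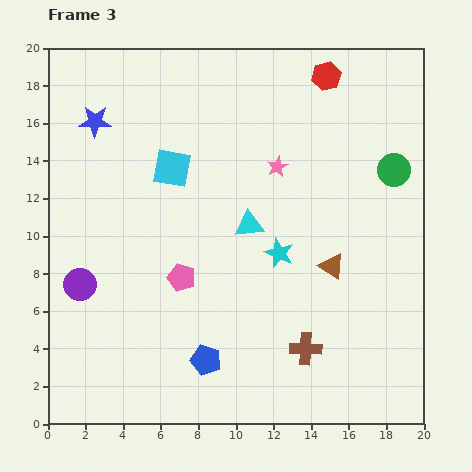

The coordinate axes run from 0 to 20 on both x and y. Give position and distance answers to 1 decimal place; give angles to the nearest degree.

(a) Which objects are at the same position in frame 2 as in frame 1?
the purple circle, the blue pentagon, the red hexagon, the green circle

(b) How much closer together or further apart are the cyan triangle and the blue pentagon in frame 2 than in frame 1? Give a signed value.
-2.3

Distance in frame 1: 6.5. Distance in frame 2: 4.2.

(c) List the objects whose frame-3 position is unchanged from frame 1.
the purple circle, the blue pentagon, the red hexagon, the green circle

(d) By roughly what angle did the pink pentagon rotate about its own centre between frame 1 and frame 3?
30° clockwise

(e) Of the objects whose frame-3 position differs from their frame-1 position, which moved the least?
the brown triangle

(moved 0.6)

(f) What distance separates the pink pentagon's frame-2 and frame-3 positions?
7.4

The pink pentagon moved from (13.1, 12.1) to (7.1, 7.8), a distance of √(6.0² + 4.3²) ≈ 7.4.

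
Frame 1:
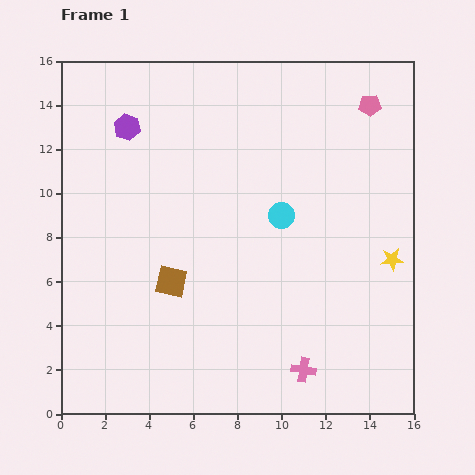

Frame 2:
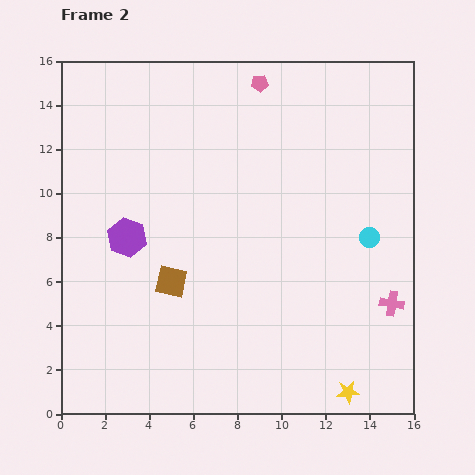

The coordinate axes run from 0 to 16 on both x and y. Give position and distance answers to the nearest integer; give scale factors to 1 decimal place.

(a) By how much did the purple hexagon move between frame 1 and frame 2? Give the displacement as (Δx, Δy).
(0, -5)

The purple hexagon was at (3, 13) in frame 1 and (3, 8) in frame 2.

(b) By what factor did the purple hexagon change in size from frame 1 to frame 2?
1.5×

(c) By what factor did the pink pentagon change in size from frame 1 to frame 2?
0.8×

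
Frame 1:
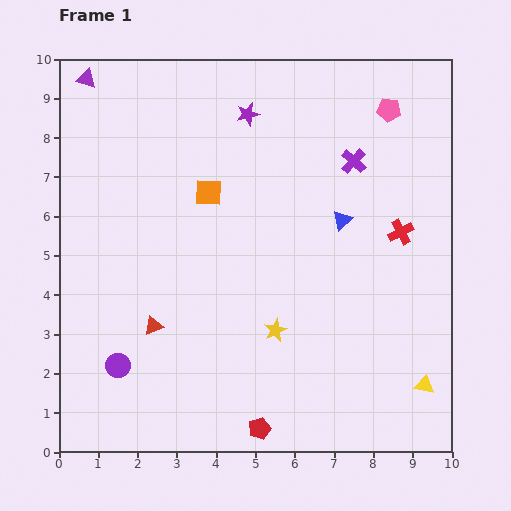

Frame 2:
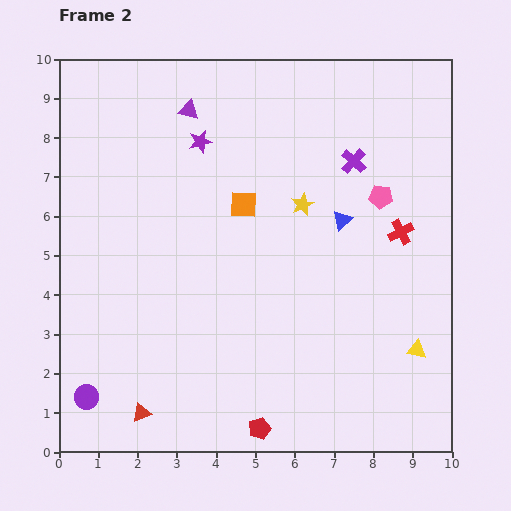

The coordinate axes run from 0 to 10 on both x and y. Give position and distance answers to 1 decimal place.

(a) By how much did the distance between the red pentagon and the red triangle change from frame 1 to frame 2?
-0.7

Distance in frame 1: 3.7. Distance in frame 2: 3.0.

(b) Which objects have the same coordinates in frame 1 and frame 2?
the blue triangle, the purple cross, the red cross, the red pentagon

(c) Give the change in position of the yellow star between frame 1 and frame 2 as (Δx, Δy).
(0.7, 3.2)

The yellow star was at (5.5, 3.1) in frame 1 and (6.2, 6.3) in frame 2.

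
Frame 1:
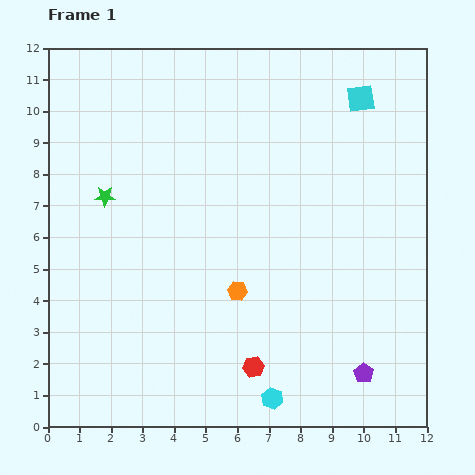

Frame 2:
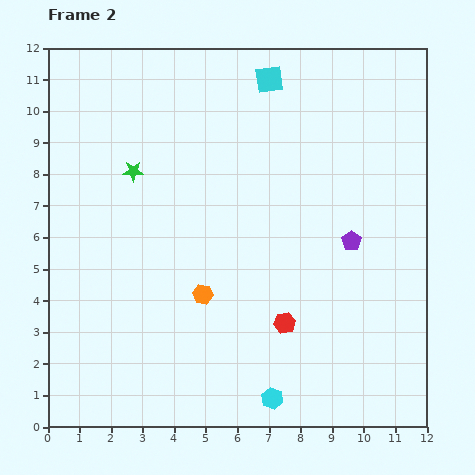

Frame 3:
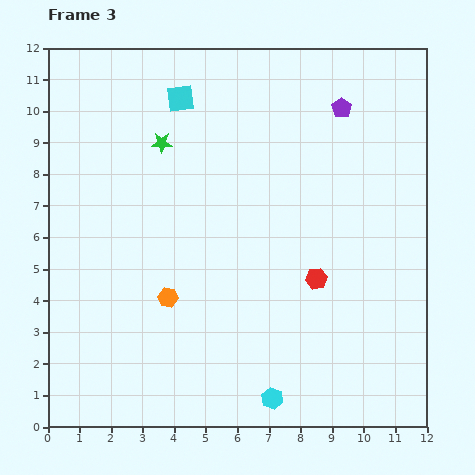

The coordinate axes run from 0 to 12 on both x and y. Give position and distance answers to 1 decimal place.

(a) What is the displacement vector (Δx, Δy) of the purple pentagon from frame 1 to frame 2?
(-0.4, 4.2)

The purple pentagon was at (10.0, 1.7) in frame 1 and (9.6, 5.9) in frame 2.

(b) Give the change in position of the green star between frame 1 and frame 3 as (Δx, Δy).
(1.8, 1.7)

The green star was at (1.8, 7.3) in frame 1 and (3.6, 9.0) in frame 3.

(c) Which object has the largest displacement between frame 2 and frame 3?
the purple pentagon

(moved 4.2; next 2.9)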